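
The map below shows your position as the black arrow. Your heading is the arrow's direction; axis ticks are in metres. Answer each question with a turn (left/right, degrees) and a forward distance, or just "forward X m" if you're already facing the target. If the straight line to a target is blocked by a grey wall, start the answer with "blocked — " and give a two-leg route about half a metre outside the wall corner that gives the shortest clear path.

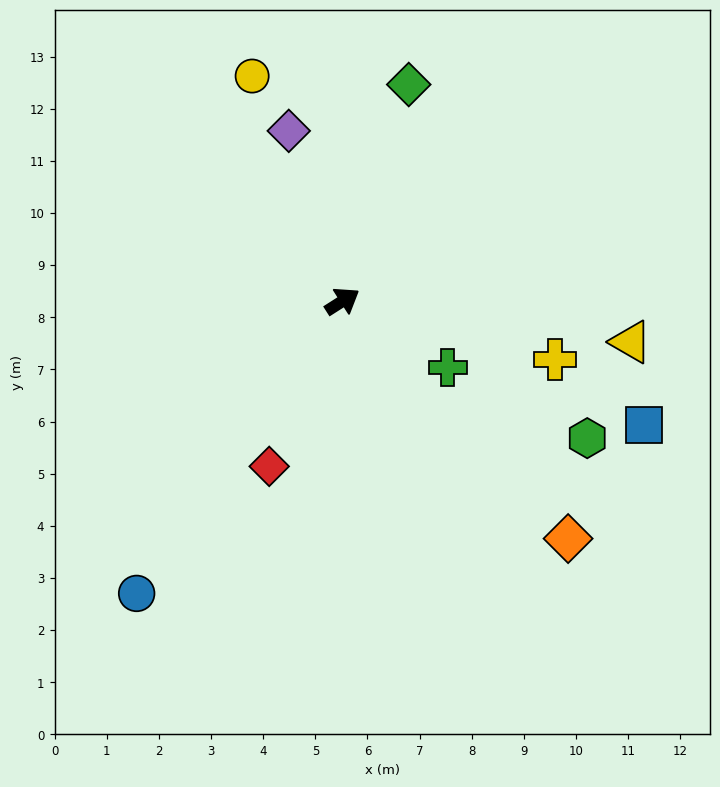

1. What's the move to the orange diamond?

turn right 79°, forward 6.3 m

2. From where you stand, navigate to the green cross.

turn right 65°, forward 2.4 m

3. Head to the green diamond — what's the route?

turn left 40°, forward 4.3 m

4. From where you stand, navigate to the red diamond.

turn right 146°, forward 3.5 m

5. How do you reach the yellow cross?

turn right 48°, forward 4.2 m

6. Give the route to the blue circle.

turn right 158°, forward 6.9 m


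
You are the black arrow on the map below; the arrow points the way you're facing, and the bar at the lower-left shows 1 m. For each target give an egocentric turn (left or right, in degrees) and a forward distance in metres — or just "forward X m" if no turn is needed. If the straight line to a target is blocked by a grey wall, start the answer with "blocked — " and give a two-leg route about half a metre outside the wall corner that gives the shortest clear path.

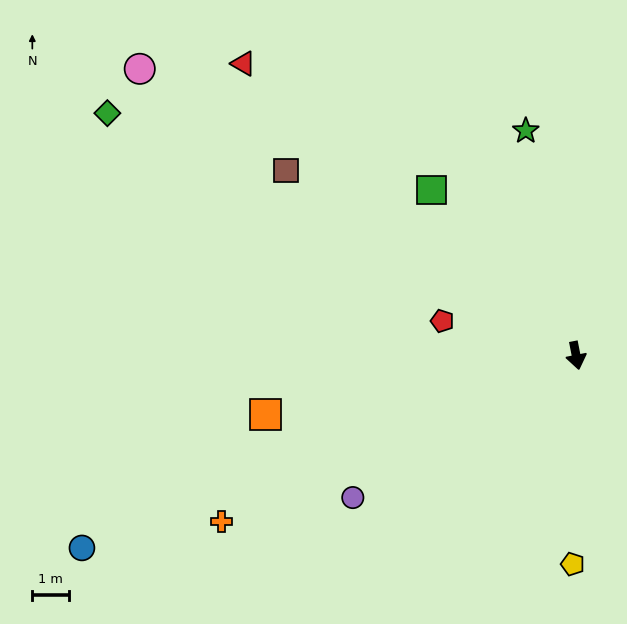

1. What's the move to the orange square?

turn right 90°, forward 8.6 m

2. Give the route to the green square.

turn right 150°, forward 6.0 m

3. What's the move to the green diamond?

turn right 128°, forward 14.4 m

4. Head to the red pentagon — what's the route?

turn right 116°, forward 3.8 m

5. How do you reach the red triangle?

turn right 142°, forward 12.1 m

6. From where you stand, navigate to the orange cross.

turn right 76°, forward 10.7 m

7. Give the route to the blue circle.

turn right 80°, forward 14.5 m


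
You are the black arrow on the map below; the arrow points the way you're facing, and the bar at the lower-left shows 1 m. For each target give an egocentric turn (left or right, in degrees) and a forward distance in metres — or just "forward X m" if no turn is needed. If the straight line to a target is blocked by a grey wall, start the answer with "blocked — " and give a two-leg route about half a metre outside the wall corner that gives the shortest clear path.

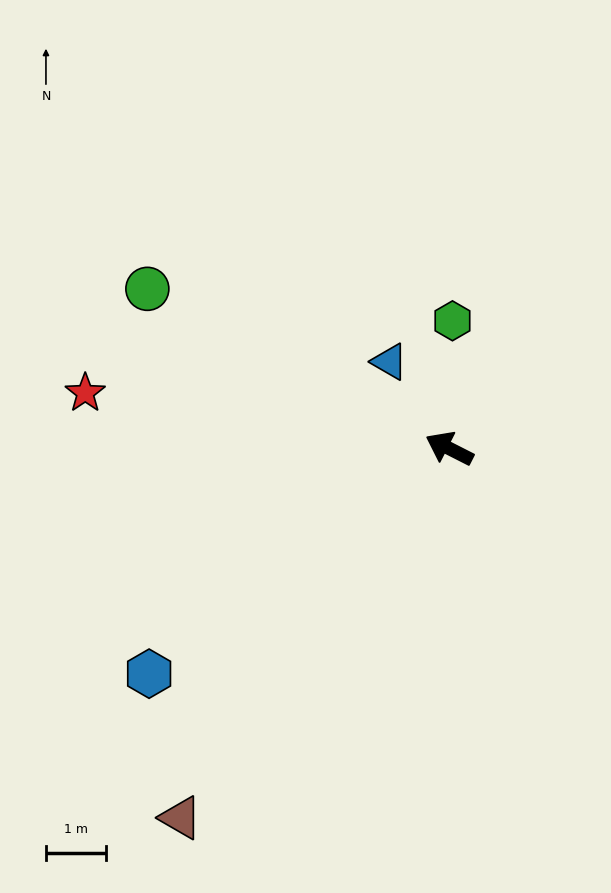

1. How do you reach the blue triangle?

turn right 28°, forward 1.8 m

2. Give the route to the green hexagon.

turn right 64°, forward 2.1 m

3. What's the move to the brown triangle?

turn left 81°, forward 7.6 m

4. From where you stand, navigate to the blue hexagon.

turn left 64°, forward 6.3 m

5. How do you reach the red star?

turn left 18°, forward 6.1 m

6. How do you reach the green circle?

forward 5.7 m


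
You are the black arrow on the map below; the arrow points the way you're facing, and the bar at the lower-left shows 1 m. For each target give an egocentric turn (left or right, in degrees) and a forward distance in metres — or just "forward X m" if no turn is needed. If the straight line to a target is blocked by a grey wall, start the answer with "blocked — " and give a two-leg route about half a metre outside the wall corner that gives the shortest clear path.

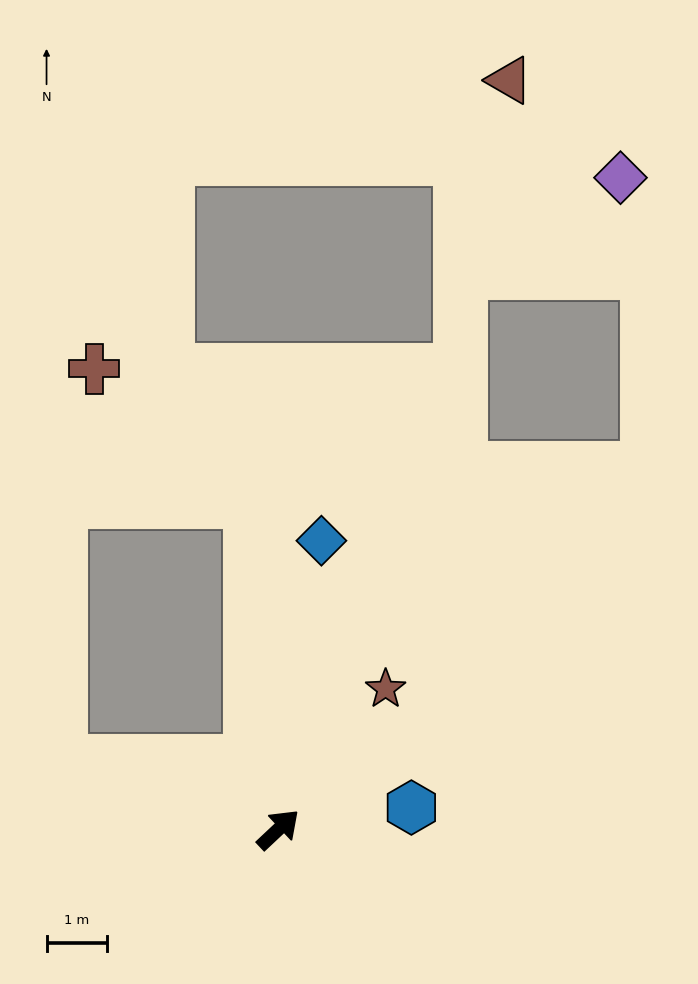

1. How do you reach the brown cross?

blocked — turn left 52°, forward 5.4 m, then turn left 44°, forward 3.4 m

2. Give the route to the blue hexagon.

turn right 34°, forward 2.2 m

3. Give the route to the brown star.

turn left 9°, forward 2.9 m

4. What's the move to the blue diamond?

turn left 38°, forward 4.8 m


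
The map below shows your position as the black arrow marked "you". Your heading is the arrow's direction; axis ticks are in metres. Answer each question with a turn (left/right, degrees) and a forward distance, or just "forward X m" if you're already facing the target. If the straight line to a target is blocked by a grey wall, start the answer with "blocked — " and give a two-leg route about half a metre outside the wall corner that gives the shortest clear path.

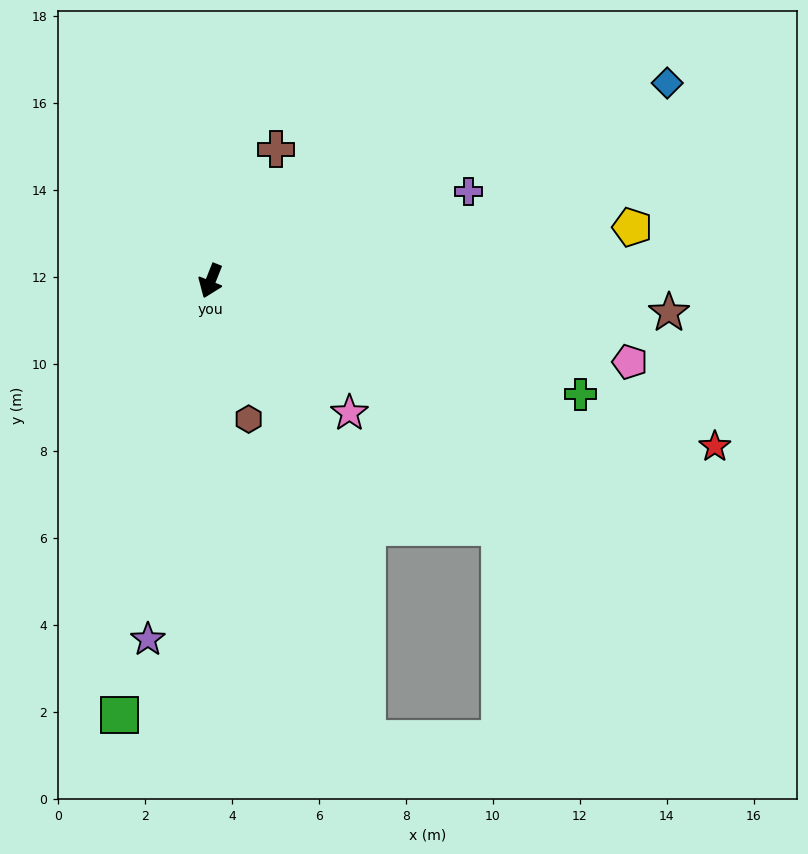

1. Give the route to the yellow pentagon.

turn left 119°, forward 9.8 m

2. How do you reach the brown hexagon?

turn left 37°, forward 3.3 m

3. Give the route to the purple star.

turn left 12°, forward 8.4 m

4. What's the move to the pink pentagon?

turn left 101°, forward 9.8 m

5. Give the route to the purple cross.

turn left 131°, forward 6.3 m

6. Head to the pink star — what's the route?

turn left 68°, forward 4.4 m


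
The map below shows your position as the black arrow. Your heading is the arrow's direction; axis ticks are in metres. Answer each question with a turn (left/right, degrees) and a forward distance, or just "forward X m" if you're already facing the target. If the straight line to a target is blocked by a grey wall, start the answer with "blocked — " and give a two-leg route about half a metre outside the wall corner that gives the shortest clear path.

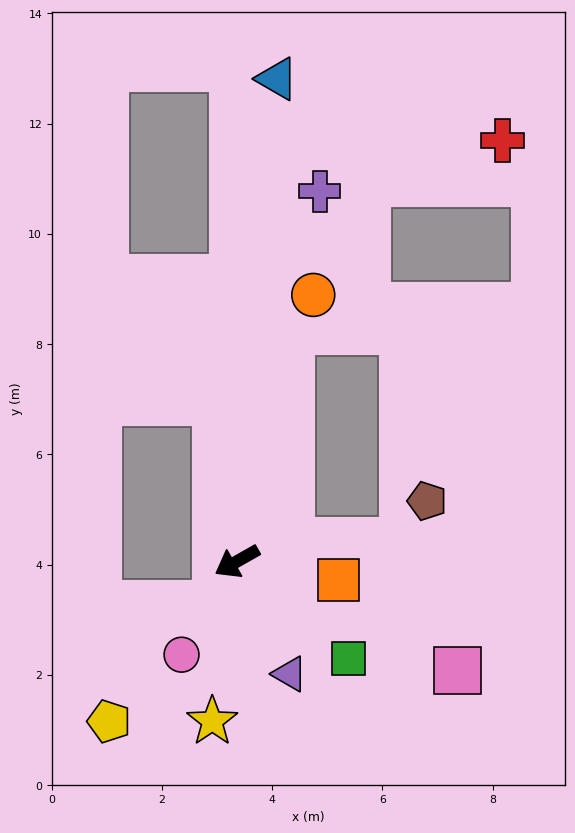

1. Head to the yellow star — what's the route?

turn left 52°, forward 2.9 m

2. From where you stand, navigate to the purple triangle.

turn left 86°, forward 2.3 m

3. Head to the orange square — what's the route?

turn left 140°, forward 1.9 m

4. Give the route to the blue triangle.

turn right 124°, forward 8.8 m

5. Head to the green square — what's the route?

turn left 109°, forward 2.7 m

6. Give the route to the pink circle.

turn left 30°, forward 2.0 m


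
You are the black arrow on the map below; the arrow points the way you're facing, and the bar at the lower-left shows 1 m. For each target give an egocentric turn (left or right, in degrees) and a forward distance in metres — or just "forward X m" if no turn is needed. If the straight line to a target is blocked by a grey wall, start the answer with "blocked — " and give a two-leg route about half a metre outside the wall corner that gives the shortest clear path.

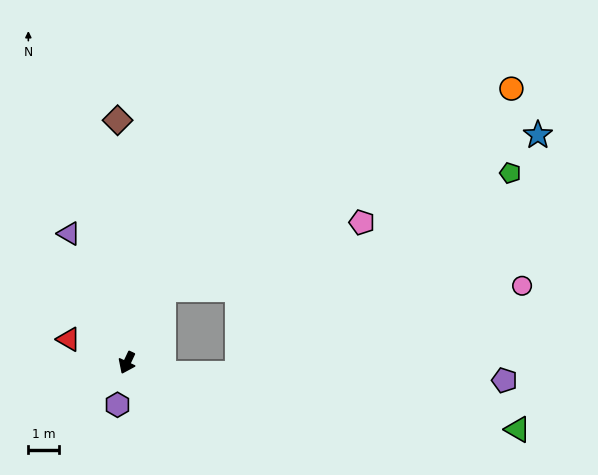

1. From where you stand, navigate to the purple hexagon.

turn left 12°, forward 1.4 m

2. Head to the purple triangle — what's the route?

turn right 131°, forward 4.6 m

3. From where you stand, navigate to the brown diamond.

turn right 153°, forward 7.8 m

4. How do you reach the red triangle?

turn right 87°, forward 2.0 m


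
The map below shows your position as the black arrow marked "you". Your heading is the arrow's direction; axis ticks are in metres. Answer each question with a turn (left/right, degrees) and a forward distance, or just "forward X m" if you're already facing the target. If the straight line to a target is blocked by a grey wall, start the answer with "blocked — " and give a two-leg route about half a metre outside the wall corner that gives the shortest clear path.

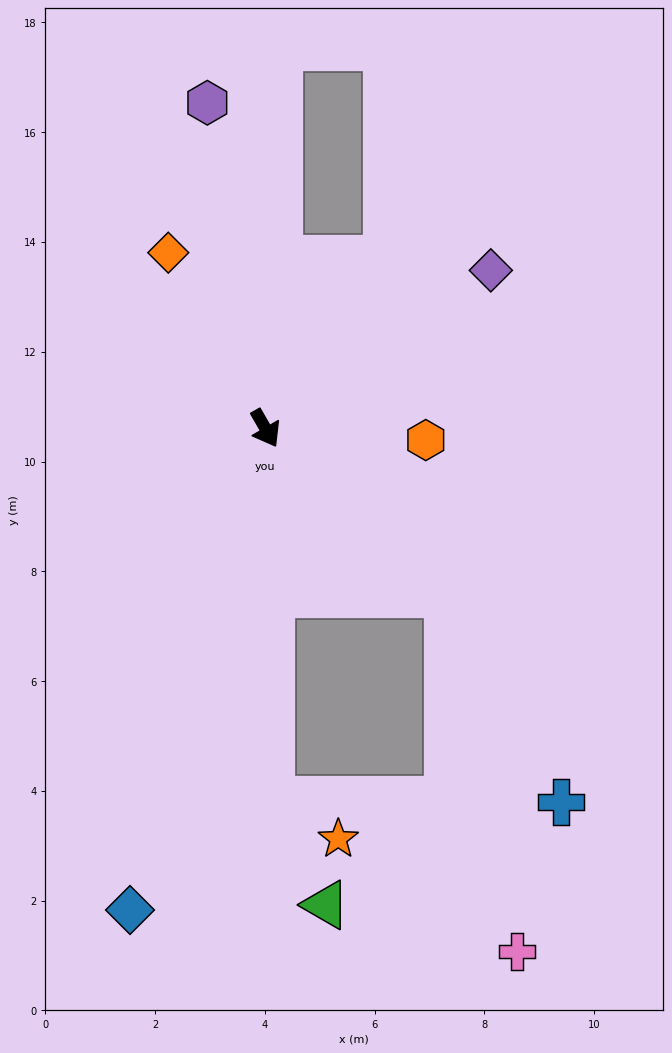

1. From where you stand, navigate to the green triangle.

blocked — turn right 29°, forward 6.8 m, then turn left 26°, forward 2.2 m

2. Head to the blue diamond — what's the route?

turn right 46°, forward 9.1 m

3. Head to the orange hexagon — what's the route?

turn left 56°, forward 2.9 m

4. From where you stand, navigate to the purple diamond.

turn left 95°, forward 5.0 m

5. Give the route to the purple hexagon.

turn left 160°, forward 6.0 m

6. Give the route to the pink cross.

blocked — turn left 18°, forward 4.5 m, then turn right 37°, forward 6.6 m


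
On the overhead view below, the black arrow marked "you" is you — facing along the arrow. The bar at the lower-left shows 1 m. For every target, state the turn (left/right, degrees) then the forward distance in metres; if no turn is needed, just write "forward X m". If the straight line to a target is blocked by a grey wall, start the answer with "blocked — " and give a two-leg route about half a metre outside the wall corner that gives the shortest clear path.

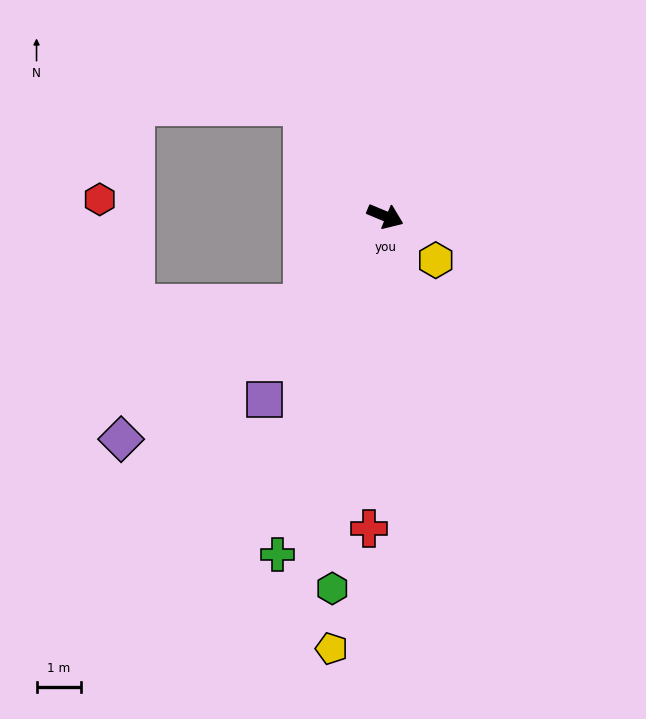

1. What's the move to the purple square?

turn right 101°, forward 4.9 m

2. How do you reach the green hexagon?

turn right 75°, forward 8.4 m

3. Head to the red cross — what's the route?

turn right 70°, forward 7.0 m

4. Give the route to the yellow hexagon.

turn right 18°, forward 1.5 m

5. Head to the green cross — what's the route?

turn right 85°, forward 7.9 m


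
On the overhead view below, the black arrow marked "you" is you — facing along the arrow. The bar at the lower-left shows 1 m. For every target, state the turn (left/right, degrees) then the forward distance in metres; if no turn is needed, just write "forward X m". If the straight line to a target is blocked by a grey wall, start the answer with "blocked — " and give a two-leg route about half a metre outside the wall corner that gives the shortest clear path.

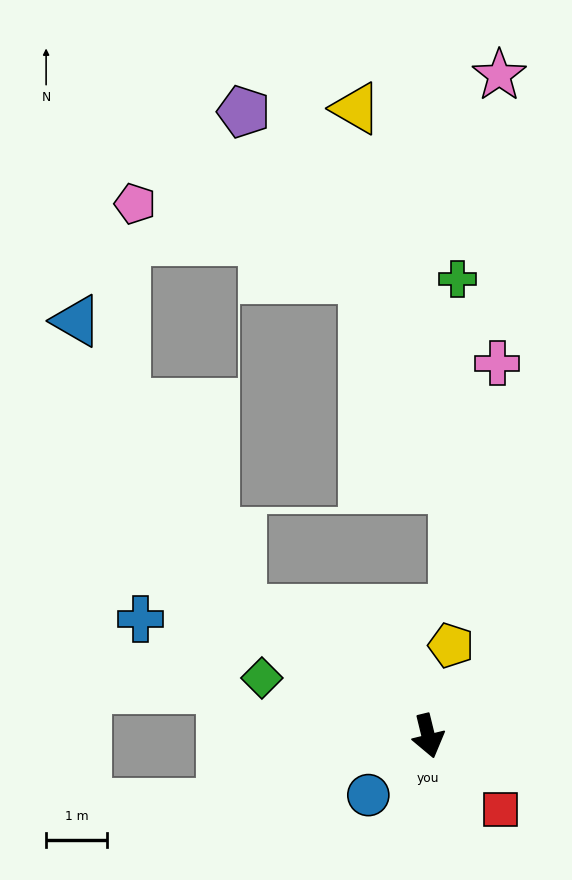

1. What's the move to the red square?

turn left 31°, forward 1.7 m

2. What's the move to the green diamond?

turn right 123°, forward 2.9 m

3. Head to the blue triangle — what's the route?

blocked — turn right 138°, forward 3.7 m, then turn right 26°, forward 5.5 m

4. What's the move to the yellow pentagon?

turn left 152°, forward 1.5 m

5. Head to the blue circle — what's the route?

turn right 59°, forward 1.4 m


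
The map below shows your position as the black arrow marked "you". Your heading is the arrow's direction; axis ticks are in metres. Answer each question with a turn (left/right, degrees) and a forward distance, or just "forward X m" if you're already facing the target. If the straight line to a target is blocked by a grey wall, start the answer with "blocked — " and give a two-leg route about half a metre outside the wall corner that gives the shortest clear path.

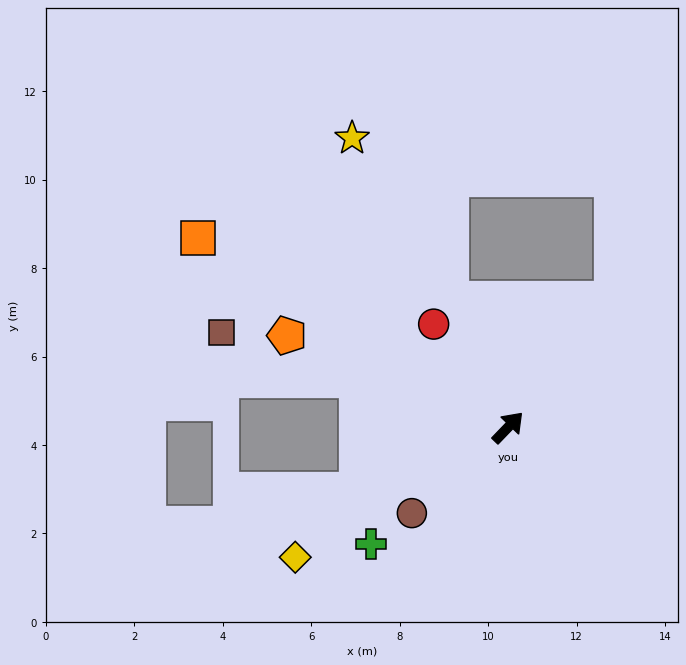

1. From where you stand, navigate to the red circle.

turn left 80°, forward 2.9 m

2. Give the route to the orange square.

turn left 102°, forward 8.2 m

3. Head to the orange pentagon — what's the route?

turn left 111°, forward 5.4 m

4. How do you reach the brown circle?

turn left 176°, forward 2.9 m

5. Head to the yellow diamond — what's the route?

turn left 165°, forward 5.6 m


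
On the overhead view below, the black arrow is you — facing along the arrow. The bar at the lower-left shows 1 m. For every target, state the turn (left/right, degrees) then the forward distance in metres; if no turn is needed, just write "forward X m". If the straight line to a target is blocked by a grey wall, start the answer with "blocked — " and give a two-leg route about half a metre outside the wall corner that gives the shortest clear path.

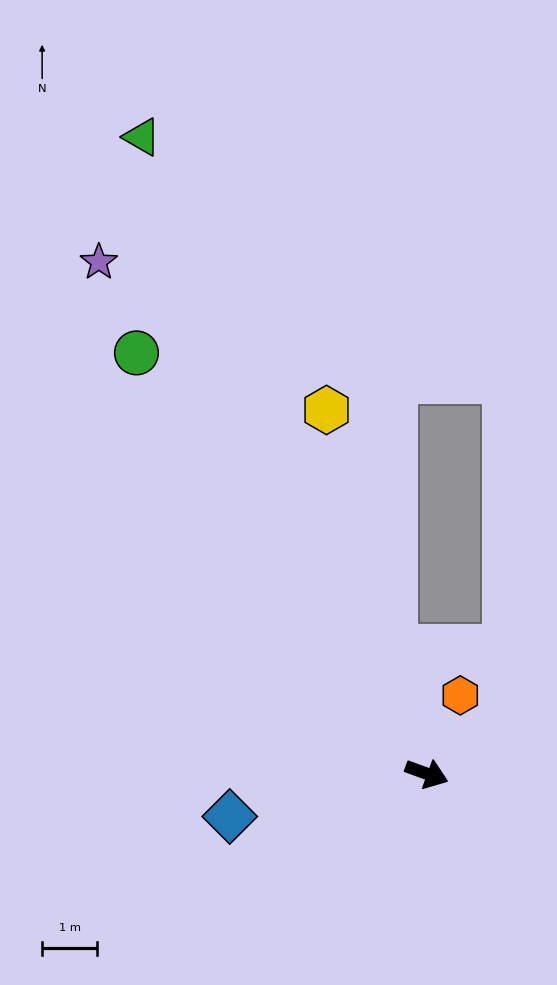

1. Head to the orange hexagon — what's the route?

turn left 87°, forward 1.5 m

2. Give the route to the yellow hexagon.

turn left 125°, forward 6.9 m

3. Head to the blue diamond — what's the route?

turn right 148°, forward 3.7 m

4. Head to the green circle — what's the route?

turn left 145°, forward 9.3 m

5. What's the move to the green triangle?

turn left 134°, forward 12.7 m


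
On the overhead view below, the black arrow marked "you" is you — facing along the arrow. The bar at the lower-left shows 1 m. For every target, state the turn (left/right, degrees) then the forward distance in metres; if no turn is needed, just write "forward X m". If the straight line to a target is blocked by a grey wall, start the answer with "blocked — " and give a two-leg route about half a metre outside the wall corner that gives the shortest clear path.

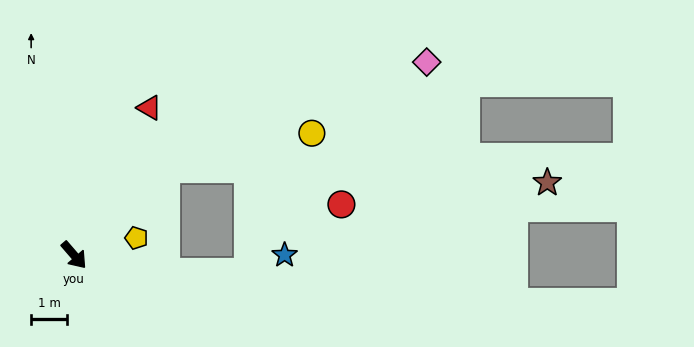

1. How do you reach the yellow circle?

blocked — turn left 93°, forward 3.5 m, then turn right 31°, forward 4.2 m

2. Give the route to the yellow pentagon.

turn left 65°, forward 1.8 m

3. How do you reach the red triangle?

turn left 112°, forward 4.6 m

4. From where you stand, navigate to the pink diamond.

blocked — turn left 93°, forward 3.5 m, then turn right 22°, forward 7.8 m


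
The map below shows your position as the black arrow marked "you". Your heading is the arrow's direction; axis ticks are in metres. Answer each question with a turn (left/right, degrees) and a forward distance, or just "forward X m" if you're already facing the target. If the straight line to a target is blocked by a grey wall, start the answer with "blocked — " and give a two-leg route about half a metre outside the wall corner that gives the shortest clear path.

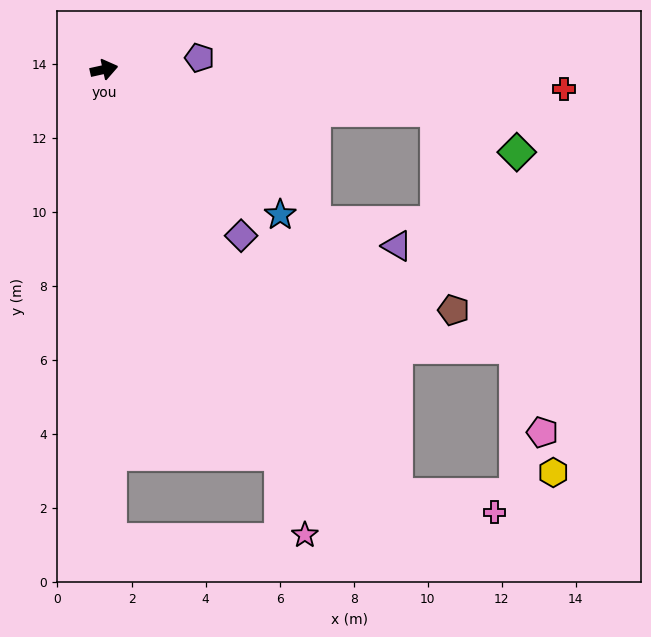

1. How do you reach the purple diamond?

turn right 63°, forward 5.8 m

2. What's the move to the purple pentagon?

turn right 6°, forward 2.6 m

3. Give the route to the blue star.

turn right 52°, forward 6.2 m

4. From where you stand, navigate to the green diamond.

blocked — turn right 20°, forward 9.0 m, then turn right 20°, forward 2.4 m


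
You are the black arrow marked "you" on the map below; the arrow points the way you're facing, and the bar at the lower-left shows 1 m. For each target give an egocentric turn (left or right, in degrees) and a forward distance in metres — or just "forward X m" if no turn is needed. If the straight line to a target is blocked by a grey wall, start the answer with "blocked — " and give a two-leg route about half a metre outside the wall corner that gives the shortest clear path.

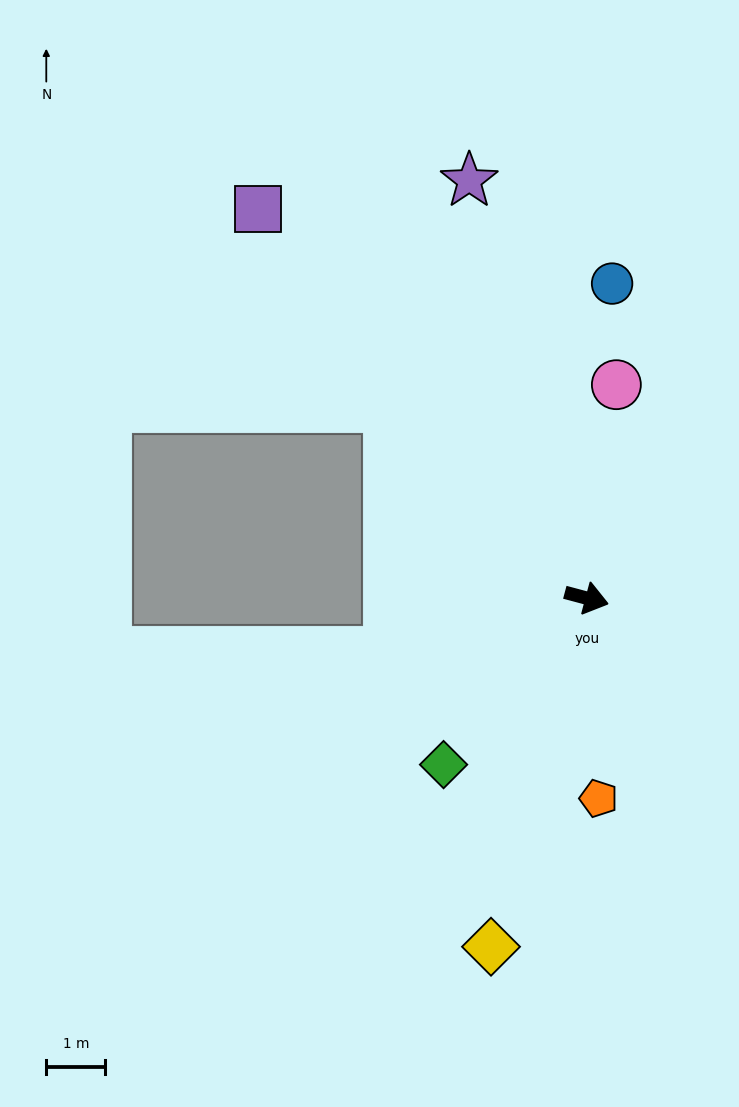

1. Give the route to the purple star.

turn left 121°, forward 7.4 m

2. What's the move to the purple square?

turn left 145°, forward 8.6 m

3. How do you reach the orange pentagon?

turn right 72°, forward 3.4 m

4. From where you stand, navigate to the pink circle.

turn left 97°, forward 3.7 m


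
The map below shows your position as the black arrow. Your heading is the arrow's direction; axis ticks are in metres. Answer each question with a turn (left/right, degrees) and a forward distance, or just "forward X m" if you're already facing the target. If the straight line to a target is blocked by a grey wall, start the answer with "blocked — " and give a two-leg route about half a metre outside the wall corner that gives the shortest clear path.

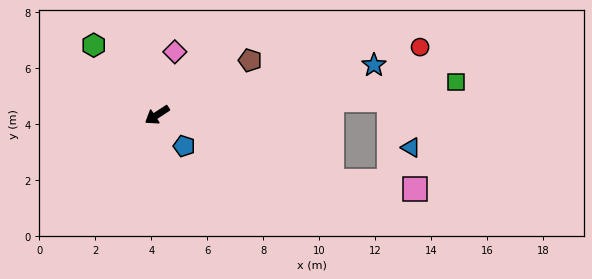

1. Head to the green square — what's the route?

turn left 153°, forward 10.7 m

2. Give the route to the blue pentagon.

turn left 98°, forward 1.5 m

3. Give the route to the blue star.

turn left 160°, forward 7.9 m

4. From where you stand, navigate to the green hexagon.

turn right 81°, forward 3.4 m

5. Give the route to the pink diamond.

turn right 139°, forward 2.3 m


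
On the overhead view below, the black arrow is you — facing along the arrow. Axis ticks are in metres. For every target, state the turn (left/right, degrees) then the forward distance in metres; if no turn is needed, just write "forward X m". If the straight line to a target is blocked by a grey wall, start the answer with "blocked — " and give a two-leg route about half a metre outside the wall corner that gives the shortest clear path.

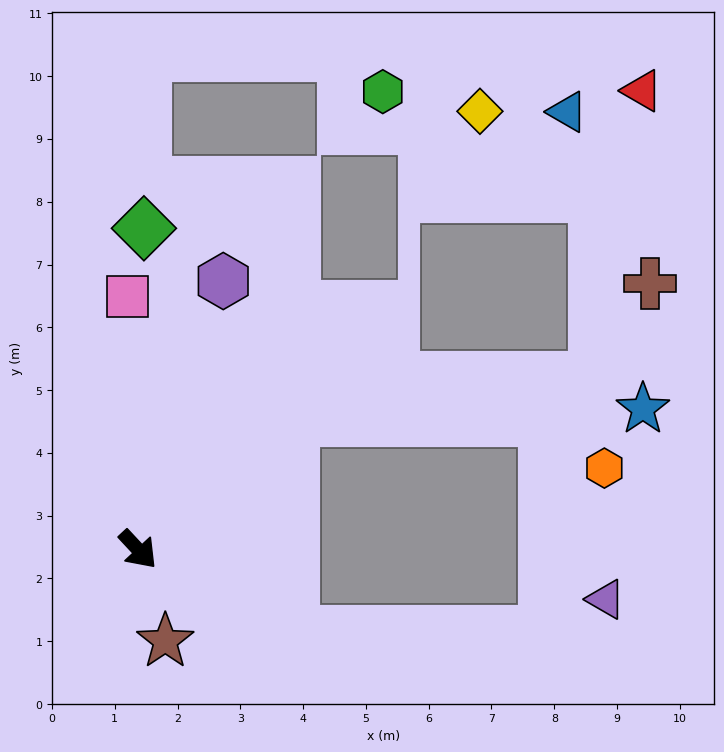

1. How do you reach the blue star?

blocked — turn left 87°, forward 3.2 m, then turn right 38°, forward 5.6 m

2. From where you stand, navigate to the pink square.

turn left 139°, forward 4.0 m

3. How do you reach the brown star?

turn right 26°, forward 1.5 m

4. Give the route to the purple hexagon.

turn left 119°, forward 4.5 m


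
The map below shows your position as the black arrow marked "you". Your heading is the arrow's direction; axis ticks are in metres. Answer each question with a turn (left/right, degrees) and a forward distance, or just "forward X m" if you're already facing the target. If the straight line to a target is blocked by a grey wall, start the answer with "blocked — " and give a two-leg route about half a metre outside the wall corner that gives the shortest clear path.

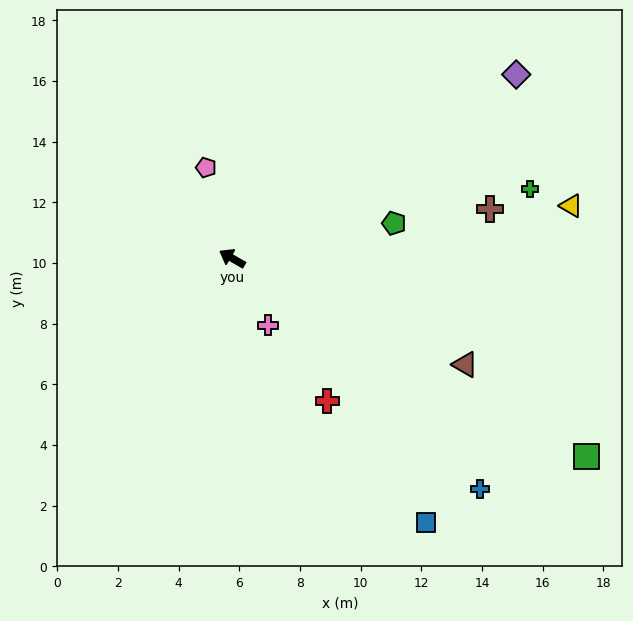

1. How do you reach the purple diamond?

turn right 117°, forward 11.2 m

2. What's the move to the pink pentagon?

turn right 44°, forward 3.1 m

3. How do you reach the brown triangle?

turn right 174°, forward 8.4 m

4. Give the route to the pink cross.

turn left 148°, forward 2.5 m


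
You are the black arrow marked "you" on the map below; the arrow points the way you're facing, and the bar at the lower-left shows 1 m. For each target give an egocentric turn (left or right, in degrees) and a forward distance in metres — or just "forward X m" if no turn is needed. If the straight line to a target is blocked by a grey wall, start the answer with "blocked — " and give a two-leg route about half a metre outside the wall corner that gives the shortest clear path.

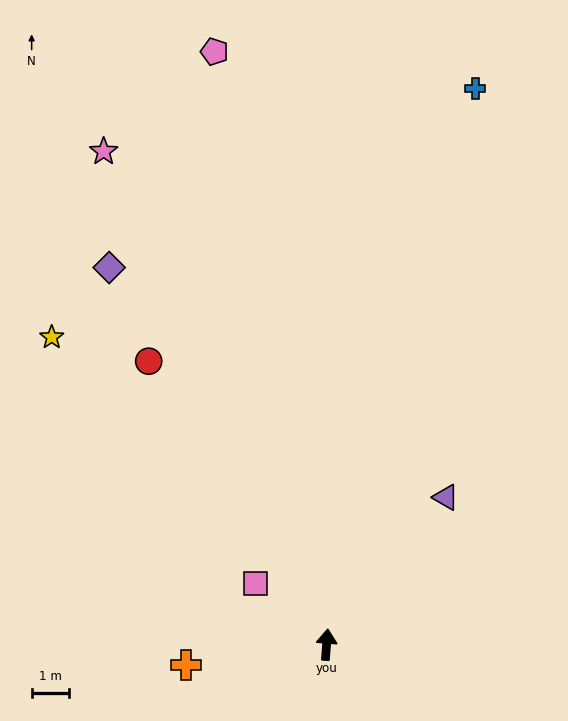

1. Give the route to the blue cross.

turn right 11°, forward 15.6 m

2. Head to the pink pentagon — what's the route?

turn left 15°, forward 16.3 m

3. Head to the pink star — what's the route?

turn left 29°, forward 14.6 m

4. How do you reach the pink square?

turn left 54°, forward 2.5 m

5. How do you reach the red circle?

turn left 37°, forward 9.1 m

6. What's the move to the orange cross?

turn left 103°, forward 3.8 m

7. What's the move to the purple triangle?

turn right 35°, forward 5.1 m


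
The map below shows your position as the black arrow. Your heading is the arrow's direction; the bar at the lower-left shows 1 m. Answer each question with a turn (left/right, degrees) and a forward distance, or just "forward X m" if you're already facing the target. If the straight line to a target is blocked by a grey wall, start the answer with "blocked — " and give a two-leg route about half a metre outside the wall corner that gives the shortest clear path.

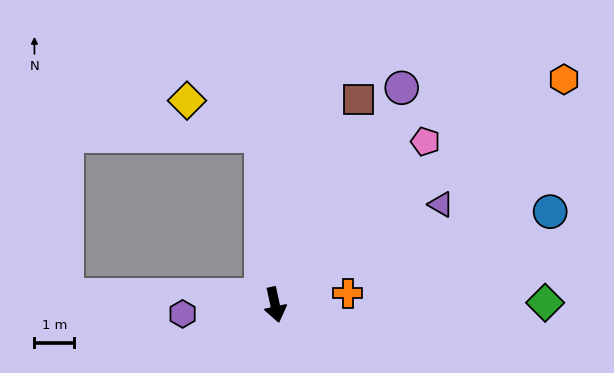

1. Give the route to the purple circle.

turn left 138°, forward 6.3 m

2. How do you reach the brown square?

turn left 146°, forward 5.6 m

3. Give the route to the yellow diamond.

blocked — turn left 173°, forward 4.3 m, then turn left 60°, forward 2.1 m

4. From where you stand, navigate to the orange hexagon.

turn left 116°, forward 9.2 m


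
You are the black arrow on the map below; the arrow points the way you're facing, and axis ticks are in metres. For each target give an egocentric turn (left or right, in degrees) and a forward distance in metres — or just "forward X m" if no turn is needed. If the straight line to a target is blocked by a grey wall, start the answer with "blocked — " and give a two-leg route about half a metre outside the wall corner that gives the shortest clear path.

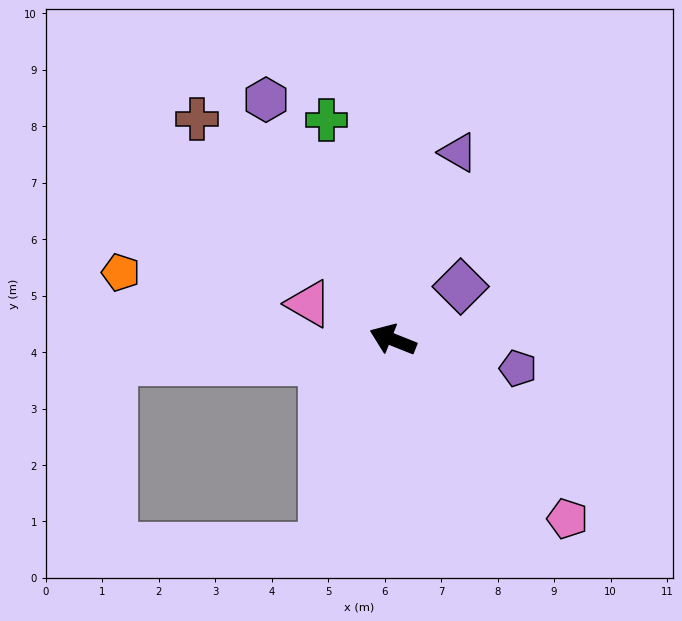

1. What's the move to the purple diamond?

turn right 120°, forward 1.5 m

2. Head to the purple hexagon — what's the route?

turn right 40°, forward 4.8 m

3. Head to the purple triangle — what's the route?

turn right 87°, forward 3.5 m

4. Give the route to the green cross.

turn right 51°, forward 4.1 m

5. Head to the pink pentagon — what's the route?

turn left 156°, forward 4.4 m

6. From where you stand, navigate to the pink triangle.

forward 1.6 m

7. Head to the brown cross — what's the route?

turn right 27°, forward 5.2 m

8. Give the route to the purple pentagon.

turn right 171°, forward 2.3 m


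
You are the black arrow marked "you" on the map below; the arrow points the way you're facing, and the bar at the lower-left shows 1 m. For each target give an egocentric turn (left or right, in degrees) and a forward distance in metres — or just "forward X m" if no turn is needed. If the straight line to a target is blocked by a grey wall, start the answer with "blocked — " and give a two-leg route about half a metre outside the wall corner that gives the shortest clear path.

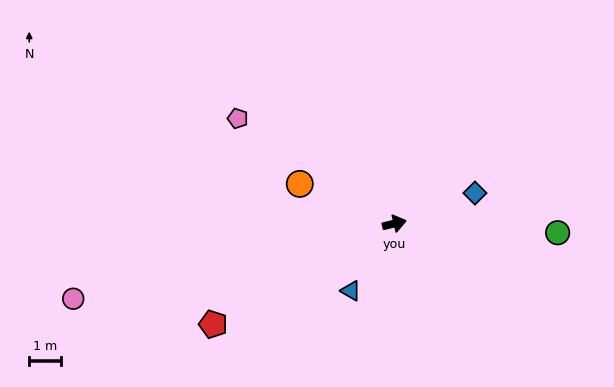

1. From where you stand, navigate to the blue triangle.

turn right 137°, forward 2.5 m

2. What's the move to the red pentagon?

turn right 165°, forward 6.5 m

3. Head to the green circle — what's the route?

turn right 17°, forward 5.1 m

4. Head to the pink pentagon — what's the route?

turn left 133°, forward 5.9 m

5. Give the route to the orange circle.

turn left 144°, forward 3.2 m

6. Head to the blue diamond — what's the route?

turn left 7°, forward 2.7 m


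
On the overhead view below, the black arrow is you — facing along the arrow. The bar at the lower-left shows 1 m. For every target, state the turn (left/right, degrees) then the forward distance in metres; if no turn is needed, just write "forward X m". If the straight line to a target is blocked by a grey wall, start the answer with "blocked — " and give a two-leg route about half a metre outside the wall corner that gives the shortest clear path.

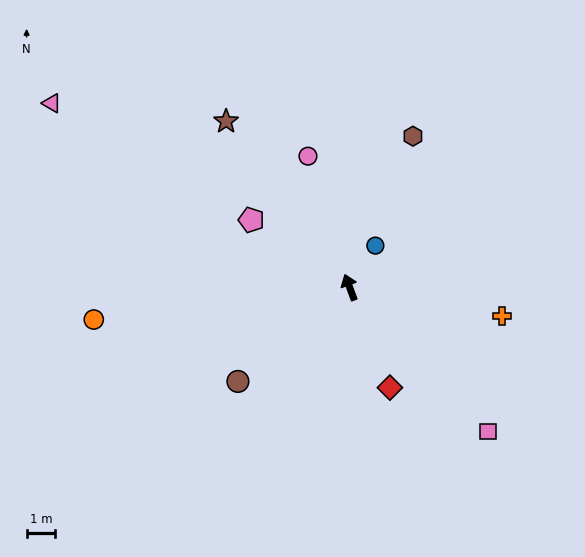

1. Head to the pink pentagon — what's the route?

turn left 35°, forward 4.1 m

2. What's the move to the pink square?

turn right 157°, forward 6.9 m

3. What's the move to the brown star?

turn left 16°, forward 7.2 m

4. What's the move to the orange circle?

turn left 77°, forward 8.9 m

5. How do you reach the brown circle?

turn left 110°, forward 5.1 m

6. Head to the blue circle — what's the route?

turn right 52°, forward 1.7 m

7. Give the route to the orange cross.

turn right 121°, forward 5.4 m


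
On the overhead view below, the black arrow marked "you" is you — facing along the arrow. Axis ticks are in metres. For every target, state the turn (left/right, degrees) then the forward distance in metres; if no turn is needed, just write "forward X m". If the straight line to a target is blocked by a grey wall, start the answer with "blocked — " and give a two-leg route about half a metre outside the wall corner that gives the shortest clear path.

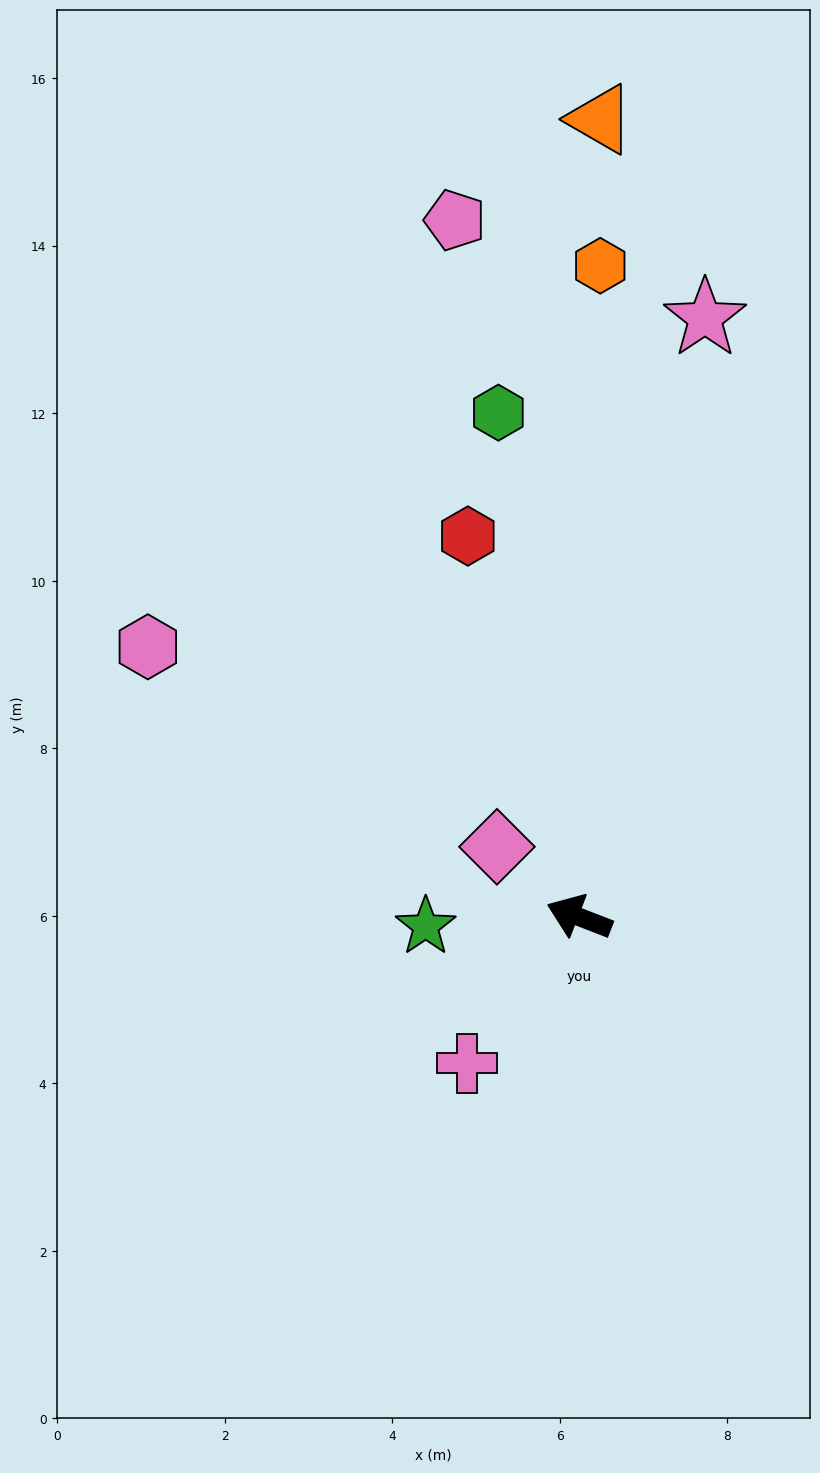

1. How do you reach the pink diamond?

turn right 19°, forward 1.3 m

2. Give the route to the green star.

turn left 25°, forward 1.8 m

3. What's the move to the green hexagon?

turn right 60°, forward 6.1 m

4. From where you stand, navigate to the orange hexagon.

turn right 71°, forward 7.8 m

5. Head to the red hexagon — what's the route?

turn right 52°, forward 4.7 m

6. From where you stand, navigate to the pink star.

turn right 81°, forward 7.3 m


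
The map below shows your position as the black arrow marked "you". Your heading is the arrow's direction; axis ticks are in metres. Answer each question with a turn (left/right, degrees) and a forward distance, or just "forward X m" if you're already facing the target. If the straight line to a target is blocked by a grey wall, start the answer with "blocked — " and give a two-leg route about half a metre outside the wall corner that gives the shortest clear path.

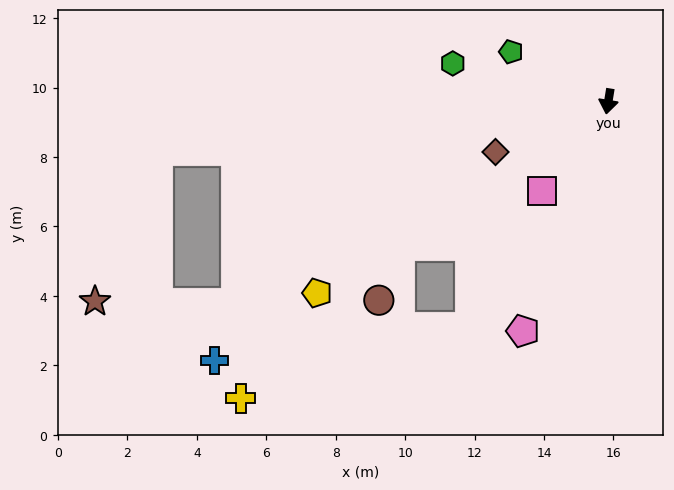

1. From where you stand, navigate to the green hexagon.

turn right 95°, forward 4.6 m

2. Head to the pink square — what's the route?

turn right 27°, forward 3.2 m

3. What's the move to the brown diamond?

turn right 57°, forward 3.6 m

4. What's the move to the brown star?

blocked — turn right 74°, forward 13.0 m, then turn left 60°, forward 4.7 m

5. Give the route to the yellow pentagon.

turn right 47°, forward 10.0 m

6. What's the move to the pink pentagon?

turn right 11°, forward 7.1 m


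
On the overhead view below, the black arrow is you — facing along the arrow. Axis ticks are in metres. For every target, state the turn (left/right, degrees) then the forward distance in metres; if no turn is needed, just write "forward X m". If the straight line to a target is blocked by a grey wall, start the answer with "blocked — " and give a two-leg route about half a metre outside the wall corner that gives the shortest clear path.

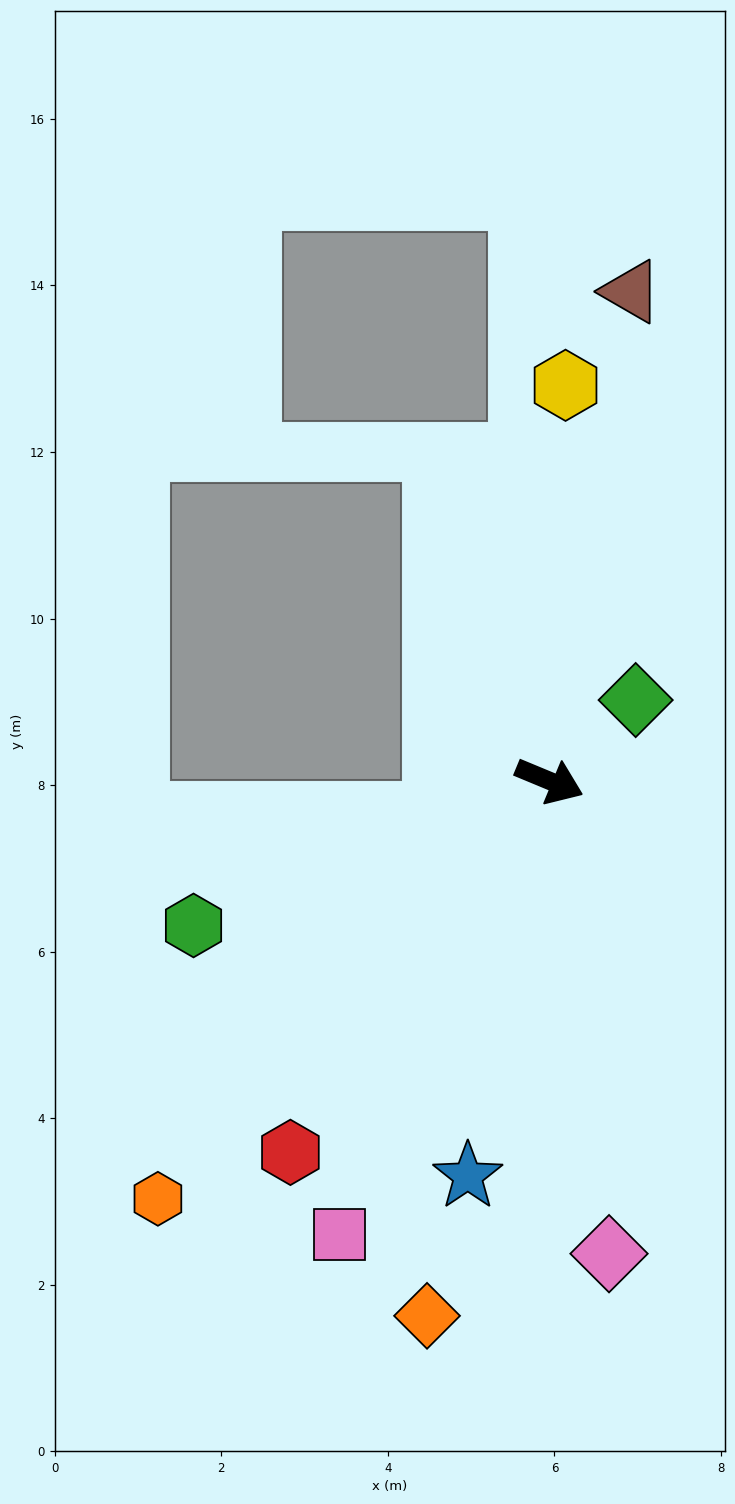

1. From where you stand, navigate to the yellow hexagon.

turn left 110°, forward 4.8 m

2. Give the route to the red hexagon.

turn right 102°, forward 5.4 m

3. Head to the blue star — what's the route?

turn right 79°, forward 4.8 m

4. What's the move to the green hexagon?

turn right 135°, forward 4.6 m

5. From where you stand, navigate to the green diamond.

turn left 66°, forward 1.4 m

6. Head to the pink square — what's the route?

turn right 92°, forward 6.0 m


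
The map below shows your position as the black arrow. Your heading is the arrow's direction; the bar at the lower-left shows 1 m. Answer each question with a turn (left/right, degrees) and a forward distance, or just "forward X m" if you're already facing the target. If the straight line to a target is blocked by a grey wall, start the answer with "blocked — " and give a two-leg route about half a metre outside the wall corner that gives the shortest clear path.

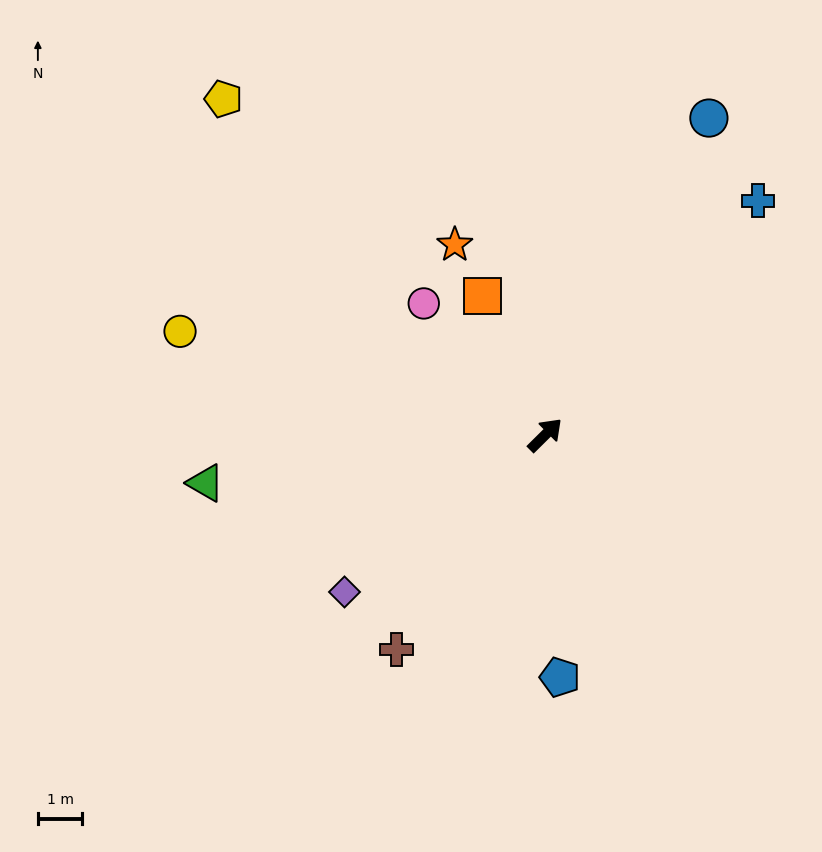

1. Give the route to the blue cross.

turn left 3°, forward 7.1 m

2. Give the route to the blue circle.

turn left 18°, forward 8.0 m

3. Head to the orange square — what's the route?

turn left 70°, forward 3.4 m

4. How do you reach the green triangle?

turn left 143°, forward 7.7 m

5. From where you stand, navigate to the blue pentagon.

turn right 131°, forward 5.5 m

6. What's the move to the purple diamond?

turn left 173°, forward 5.7 m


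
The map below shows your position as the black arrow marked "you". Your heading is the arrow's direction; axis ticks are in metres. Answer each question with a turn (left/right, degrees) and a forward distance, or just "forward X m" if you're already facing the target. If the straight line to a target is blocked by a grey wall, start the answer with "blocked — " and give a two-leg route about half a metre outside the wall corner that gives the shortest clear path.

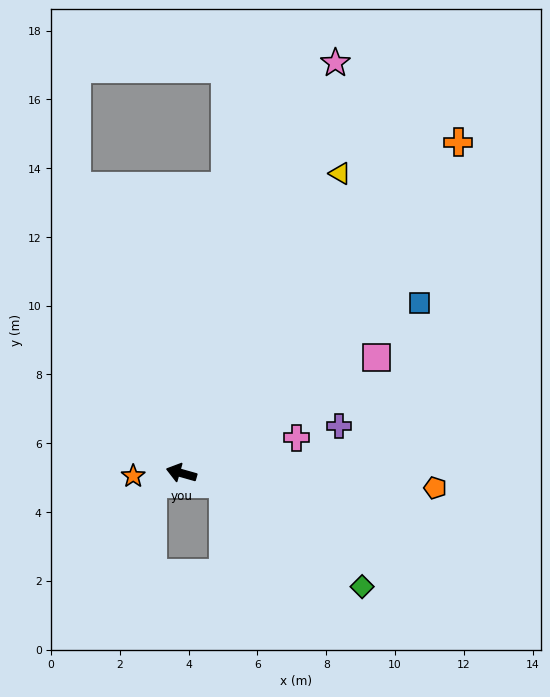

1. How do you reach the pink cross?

turn right 147°, forward 3.5 m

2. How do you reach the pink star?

turn right 95°, forward 12.7 m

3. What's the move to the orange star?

turn left 19°, forward 1.4 m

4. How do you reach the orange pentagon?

turn right 168°, forward 7.4 m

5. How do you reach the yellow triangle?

turn right 102°, forward 9.9 m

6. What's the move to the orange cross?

turn right 114°, forward 12.5 m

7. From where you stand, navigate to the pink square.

turn right 134°, forward 6.6 m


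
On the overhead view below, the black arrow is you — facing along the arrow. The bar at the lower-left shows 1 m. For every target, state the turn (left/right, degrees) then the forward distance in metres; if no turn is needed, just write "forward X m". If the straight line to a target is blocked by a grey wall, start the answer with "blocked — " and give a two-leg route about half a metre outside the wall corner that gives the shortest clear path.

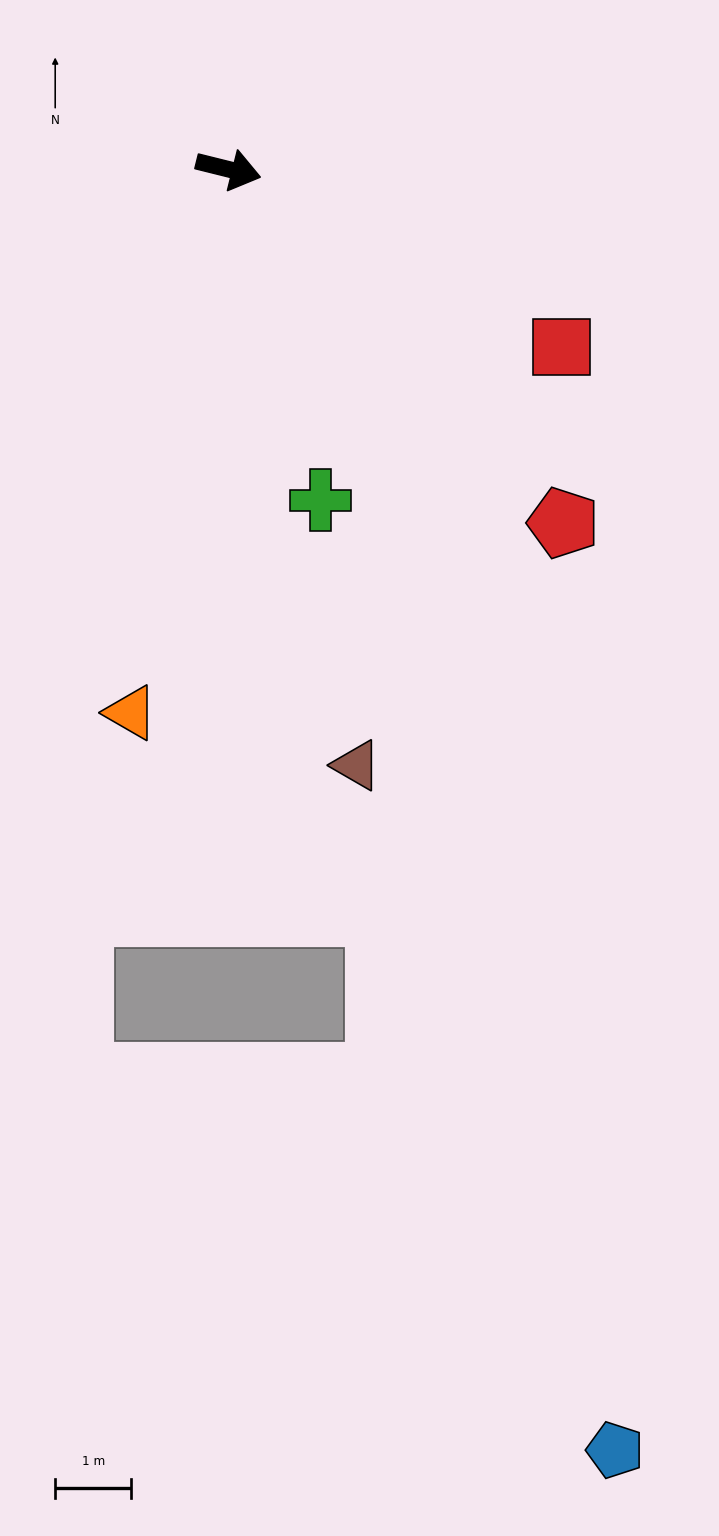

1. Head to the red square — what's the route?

turn right 14°, forward 5.0 m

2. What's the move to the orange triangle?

turn right 86°, forward 7.3 m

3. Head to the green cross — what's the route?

turn right 61°, forward 4.5 m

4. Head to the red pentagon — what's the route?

turn right 33°, forward 6.4 m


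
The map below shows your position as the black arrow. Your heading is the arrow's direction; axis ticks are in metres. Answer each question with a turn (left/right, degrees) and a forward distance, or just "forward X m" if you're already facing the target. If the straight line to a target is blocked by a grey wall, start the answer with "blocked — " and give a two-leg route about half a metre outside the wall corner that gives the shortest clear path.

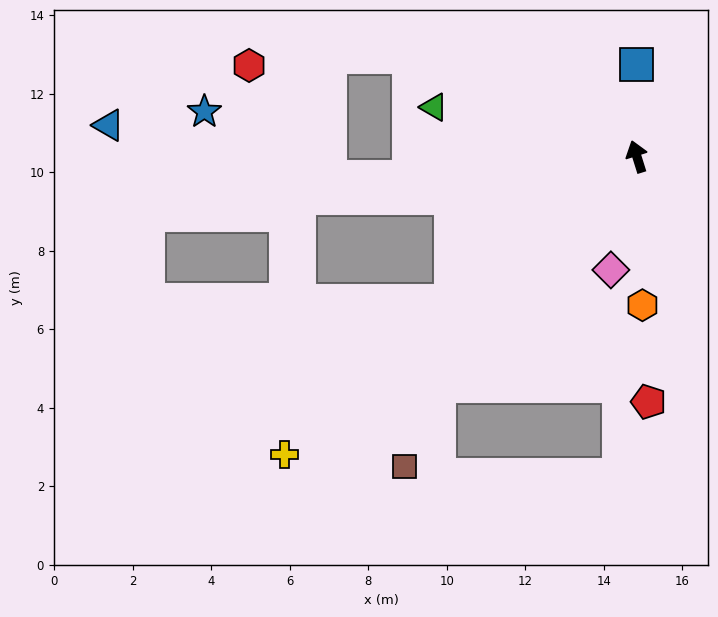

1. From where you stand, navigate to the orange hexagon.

turn left 165°, forward 3.8 m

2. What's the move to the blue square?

turn right 17°, forward 2.3 m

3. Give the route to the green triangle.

turn left 59°, forward 5.3 m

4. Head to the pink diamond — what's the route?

turn left 150°, forward 3.0 m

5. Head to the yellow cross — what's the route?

turn left 113°, forward 11.8 m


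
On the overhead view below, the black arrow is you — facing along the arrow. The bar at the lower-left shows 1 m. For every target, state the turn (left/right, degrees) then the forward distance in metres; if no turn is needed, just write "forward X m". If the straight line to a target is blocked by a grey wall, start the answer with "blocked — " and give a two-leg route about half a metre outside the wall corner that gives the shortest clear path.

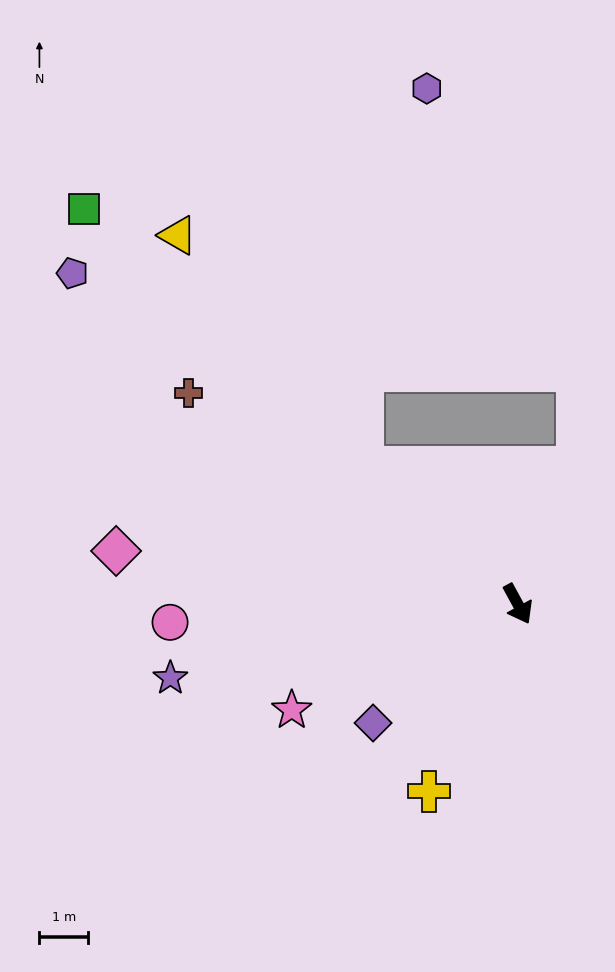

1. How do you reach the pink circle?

turn right 116°, forward 7.1 m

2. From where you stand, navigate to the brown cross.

turn right 151°, forward 8.0 m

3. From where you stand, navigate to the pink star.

turn right 93°, forward 5.1 m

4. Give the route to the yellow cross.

turn right 54°, forward 4.2 m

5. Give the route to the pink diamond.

turn right 126°, forward 8.3 m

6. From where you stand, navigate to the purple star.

turn right 107°, forward 7.3 m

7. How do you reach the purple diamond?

turn right 79°, forward 3.8 m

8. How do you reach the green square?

turn right 161°, forward 12.0 m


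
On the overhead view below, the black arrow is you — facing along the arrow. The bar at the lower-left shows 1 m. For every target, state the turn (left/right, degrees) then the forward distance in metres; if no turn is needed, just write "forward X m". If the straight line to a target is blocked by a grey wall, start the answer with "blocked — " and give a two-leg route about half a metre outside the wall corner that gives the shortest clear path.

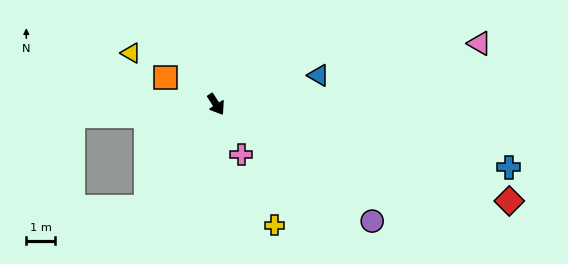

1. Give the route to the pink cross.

turn right 6°, forward 2.0 m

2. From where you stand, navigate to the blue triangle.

turn left 73°, forward 3.7 m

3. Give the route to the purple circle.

turn left 20°, forward 6.8 m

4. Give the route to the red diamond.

turn left 39°, forward 10.8 m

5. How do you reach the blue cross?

turn left 45°, forward 10.4 m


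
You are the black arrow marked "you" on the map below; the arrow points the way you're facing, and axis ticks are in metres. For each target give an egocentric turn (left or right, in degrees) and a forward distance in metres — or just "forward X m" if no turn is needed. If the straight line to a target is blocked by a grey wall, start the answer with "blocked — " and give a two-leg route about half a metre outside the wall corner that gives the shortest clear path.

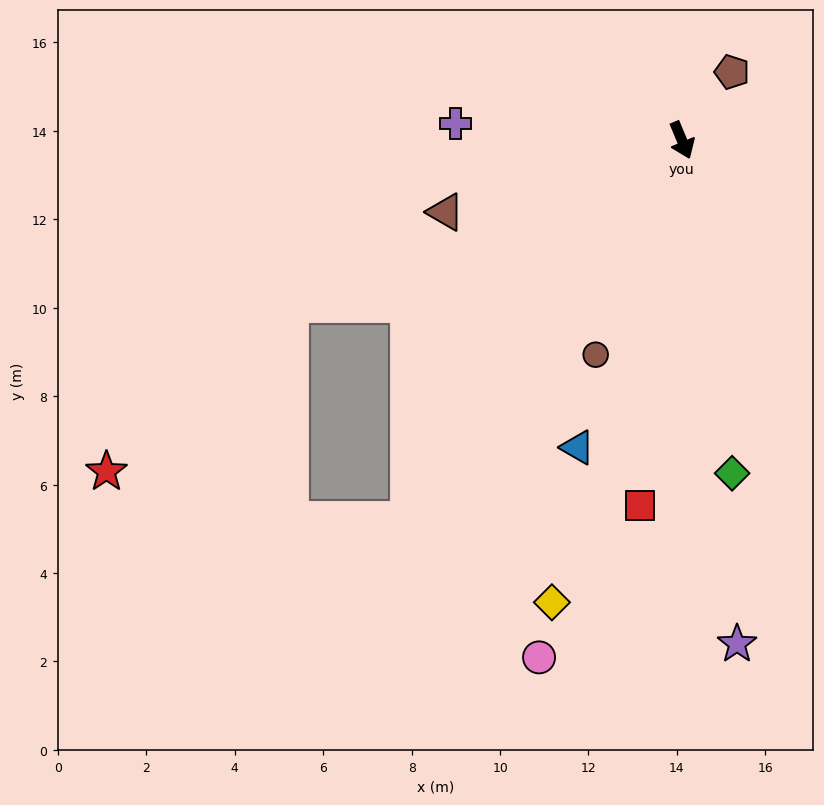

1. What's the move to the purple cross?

turn right 117°, forward 5.1 m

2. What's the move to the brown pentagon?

turn left 121°, forward 1.9 m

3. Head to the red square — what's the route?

turn right 29°, forward 8.3 m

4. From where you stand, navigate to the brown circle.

turn right 44°, forward 5.2 m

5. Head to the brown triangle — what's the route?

turn right 96°, forward 5.6 m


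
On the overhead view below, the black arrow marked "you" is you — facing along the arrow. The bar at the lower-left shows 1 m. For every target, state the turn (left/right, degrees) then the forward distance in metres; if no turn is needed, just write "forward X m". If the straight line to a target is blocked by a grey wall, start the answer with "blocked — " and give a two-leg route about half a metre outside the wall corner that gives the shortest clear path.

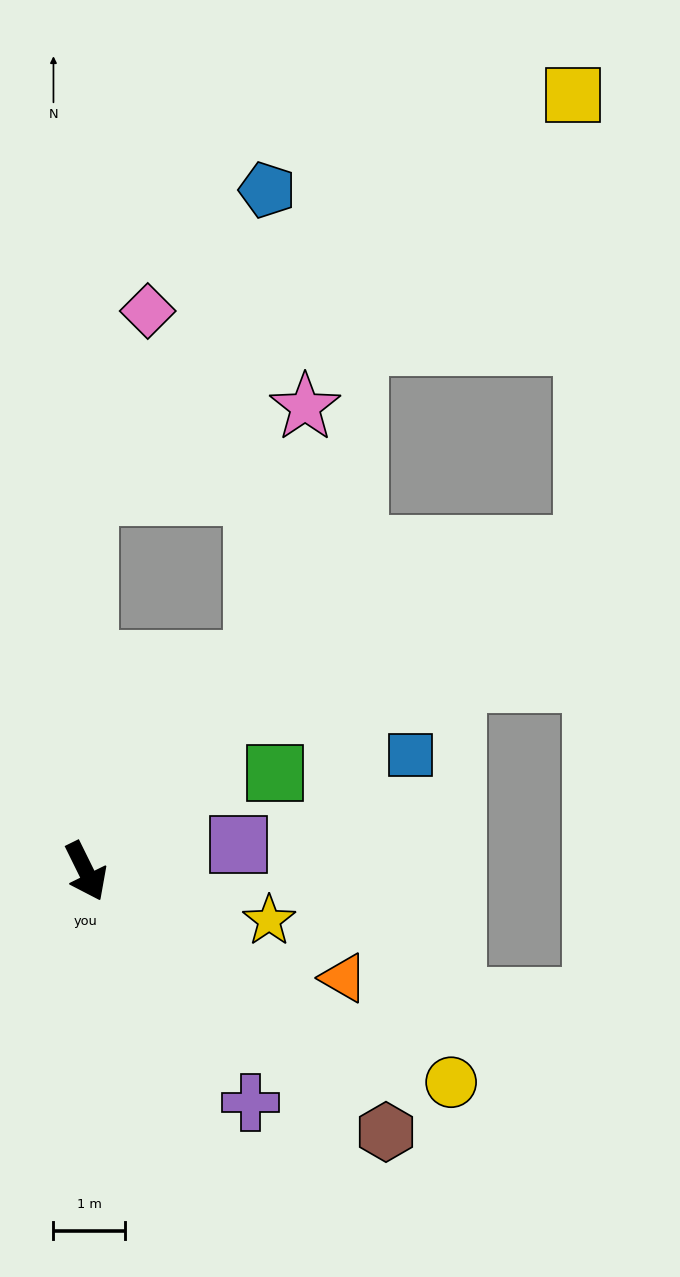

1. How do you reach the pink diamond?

blocked — turn left 154°, forward 5.2 m, then turn right 18°, forward 2.7 m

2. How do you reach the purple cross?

turn left 9°, forward 3.9 m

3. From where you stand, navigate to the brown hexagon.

turn left 23°, forward 5.5 m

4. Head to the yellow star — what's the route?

turn left 49°, forward 2.6 m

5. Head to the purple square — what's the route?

turn left 74°, forward 2.2 m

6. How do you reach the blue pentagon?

blocked — turn left 154°, forward 5.2 m, then turn right 31°, forward 4.9 m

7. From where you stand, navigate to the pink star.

blocked — turn left 115°, forward 3.7 m, then turn left 27°, forward 3.6 m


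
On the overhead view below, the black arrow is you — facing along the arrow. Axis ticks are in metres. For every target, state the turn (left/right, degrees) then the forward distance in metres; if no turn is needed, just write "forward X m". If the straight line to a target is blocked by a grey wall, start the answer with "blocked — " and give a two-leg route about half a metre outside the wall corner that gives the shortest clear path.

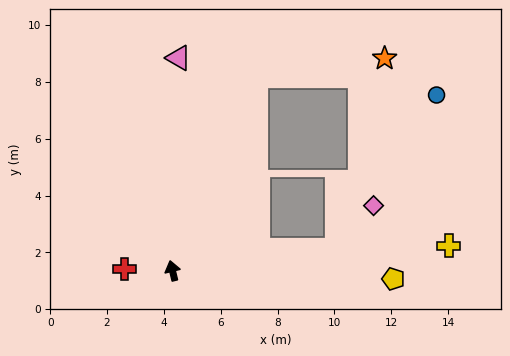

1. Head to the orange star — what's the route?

blocked — turn right 37°, forward 7.4 m, then turn right 59°, forward 4.5 m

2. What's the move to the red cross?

turn left 74°, forward 1.7 m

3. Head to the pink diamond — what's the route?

blocked — turn right 96°, forward 5.8 m, then turn left 43°, forward 2.0 m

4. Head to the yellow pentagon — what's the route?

turn right 106°, forward 7.8 m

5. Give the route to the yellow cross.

turn right 98°, forward 9.8 m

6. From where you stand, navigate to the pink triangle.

turn right 15°, forward 7.5 m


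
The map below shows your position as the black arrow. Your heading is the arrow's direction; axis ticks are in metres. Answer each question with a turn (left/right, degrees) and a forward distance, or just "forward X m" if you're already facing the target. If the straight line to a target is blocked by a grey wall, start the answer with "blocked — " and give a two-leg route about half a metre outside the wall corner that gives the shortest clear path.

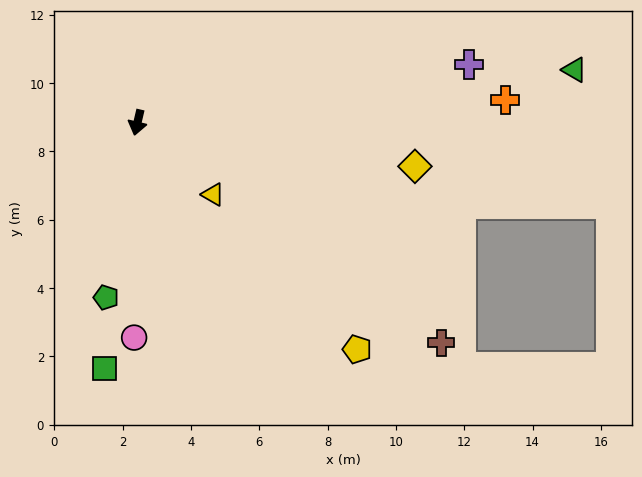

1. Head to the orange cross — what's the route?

turn left 107°, forward 10.8 m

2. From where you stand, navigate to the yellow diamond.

turn left 94°, forward 8.2 m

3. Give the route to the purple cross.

turn left 113°, forward 9.8 m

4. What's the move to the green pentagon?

turn left 3°, forward 5.2 m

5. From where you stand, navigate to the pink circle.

turn left 12°, forward 6.3 m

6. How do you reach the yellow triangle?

turn left 60°, forward 3.1 m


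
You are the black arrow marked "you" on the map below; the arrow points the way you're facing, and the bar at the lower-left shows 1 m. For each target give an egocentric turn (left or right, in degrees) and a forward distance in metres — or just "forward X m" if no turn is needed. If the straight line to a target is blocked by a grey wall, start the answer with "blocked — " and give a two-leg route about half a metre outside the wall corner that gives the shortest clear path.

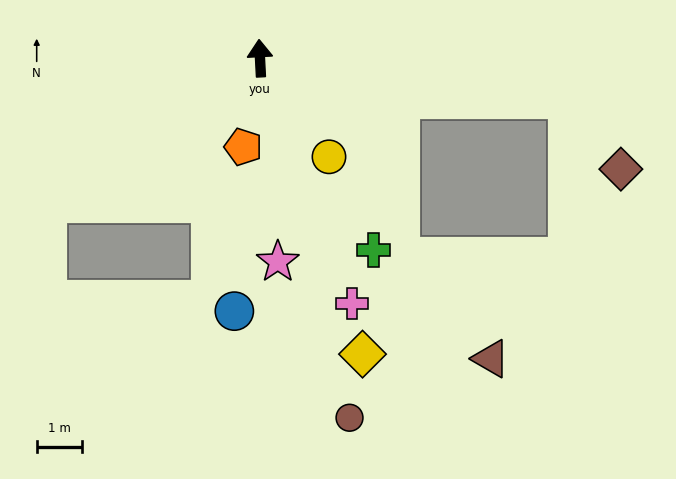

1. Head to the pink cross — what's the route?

turn right 162°, forward 5.8 m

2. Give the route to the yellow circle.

turn right 148°, forward 2.7 m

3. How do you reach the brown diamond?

blocked — turn right 101°, forward 6.9 m, then turn right 45°, forward 1.9 m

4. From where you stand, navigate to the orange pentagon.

turn left 166°, forward 2.0 m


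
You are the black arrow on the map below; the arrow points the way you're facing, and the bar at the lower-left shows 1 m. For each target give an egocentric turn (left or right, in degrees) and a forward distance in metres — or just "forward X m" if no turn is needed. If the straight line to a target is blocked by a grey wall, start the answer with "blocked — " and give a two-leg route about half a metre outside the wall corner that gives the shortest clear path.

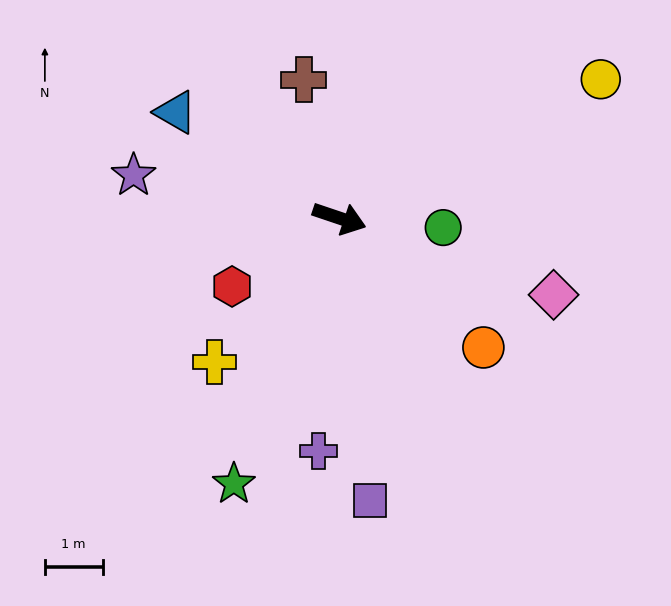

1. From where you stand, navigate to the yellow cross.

turn right 112°, forward 3.3 m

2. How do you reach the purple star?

turn right 173°, forward 3.6 m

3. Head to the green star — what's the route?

turn right 93°, forward 5.0 m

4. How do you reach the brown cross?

turn left 123°, forward 2.5 m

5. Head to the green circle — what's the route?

turn left 13°, forward 1.8 m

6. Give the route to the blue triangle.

turn left 166°, forward 3.4 m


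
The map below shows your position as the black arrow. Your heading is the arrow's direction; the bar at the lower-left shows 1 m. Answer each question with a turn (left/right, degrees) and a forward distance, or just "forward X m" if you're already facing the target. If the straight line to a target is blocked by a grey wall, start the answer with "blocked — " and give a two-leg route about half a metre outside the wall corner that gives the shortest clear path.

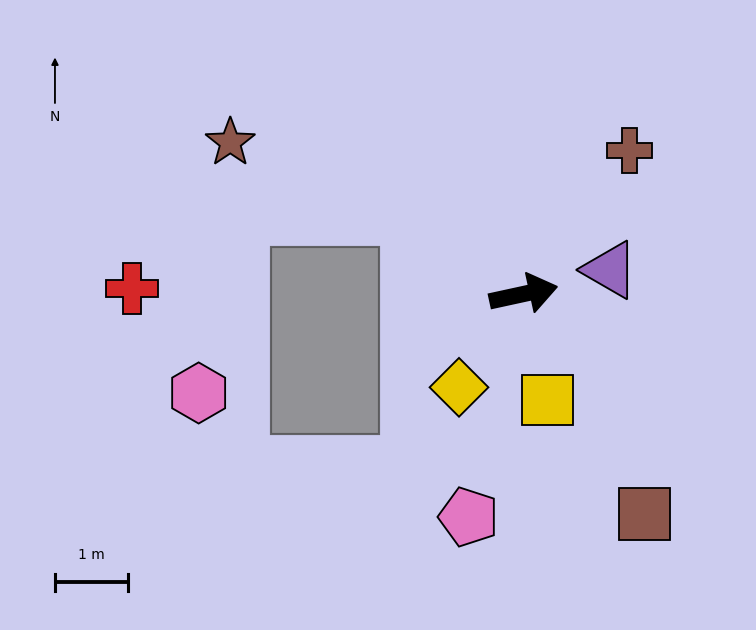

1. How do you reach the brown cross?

turn left 41°, forward 2.4 m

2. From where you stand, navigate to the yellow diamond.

turn right 137°, forward 1.6 m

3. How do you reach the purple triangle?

turn left 3°, forward 1.2 m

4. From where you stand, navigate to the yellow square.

turn right 90°, forward 1.5 m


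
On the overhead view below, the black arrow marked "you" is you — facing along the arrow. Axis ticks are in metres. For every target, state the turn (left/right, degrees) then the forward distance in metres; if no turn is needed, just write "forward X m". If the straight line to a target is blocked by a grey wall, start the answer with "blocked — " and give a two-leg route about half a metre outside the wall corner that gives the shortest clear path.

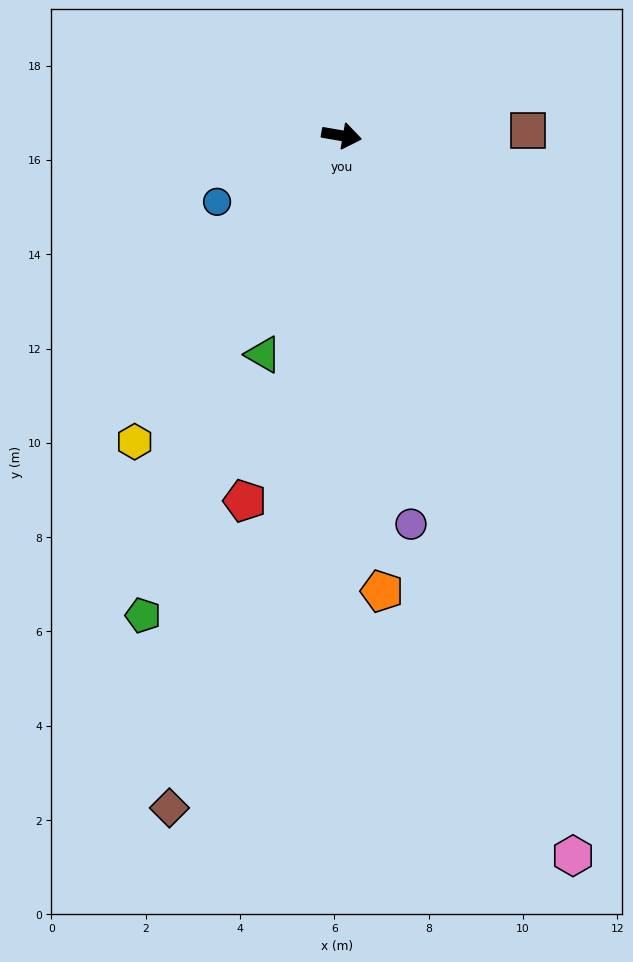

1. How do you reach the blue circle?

turn right 142°, forward 3.0 m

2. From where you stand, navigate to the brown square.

turn left 11°, forward 4.0 m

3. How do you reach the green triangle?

turn right 100°, forward 4.9 m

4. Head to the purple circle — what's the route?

turn right 70°, forward 8.4 m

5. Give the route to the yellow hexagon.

turn right 114°, forward 7.8 m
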